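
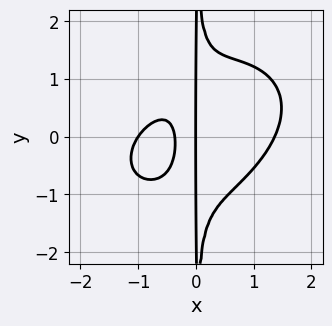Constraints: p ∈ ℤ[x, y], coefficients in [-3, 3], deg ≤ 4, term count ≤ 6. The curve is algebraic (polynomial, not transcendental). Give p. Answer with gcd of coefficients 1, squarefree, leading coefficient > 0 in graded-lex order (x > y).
(a) deg p = 4. No degree-3 curve has this shape.
(b) Against the integer gridlines: the x-axis gridline crossings are at x ∈ {-1, 0}; every point of the y-axis in the box is on the curve.
(c) Matching integer coefficients to the picture gives p.

2*x^4 - 2*x^3*y + 3*x^2*y^2 - 3*x^2 - x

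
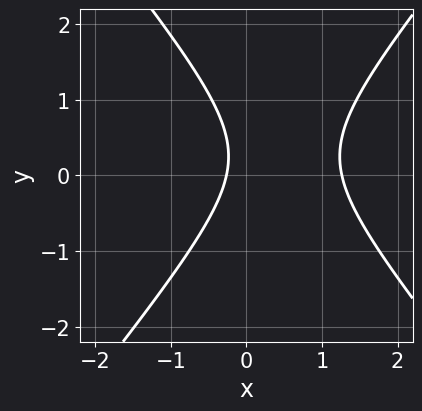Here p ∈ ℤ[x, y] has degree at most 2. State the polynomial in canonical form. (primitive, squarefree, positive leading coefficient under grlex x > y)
3*x^2 - 2*y^2 - 3*x + y - 1

deg p = 2. A generic line meets the curve in up to 2 points.
Reading off the gridlines: the curve avoids every integer y-axis point in the box.
Together with the visible shape, these determine p as stated.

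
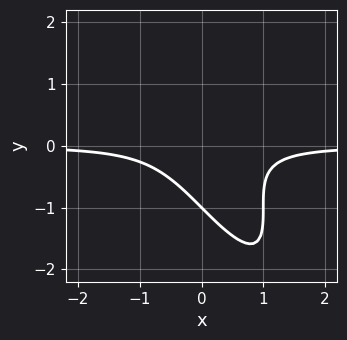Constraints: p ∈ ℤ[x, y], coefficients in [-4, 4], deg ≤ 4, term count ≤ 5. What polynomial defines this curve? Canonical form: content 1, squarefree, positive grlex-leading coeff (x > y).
First, deg p = 3. A generic line meets the curve in up to 3 points.
Next, reading off the gridlines: one y-axis crossing is at y = -1; it misses every integer gridline on the x-axis.
Finally, solving for integer coefficients yields p as stated.

3*x^2*y + 3*x*y^2 + y^3 + 1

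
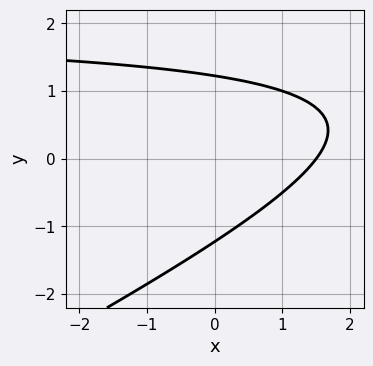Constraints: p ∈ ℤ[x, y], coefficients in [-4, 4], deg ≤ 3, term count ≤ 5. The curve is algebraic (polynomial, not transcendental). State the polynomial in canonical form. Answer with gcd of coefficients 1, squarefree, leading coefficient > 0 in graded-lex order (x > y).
x*y - 2*y^2 - 2*x + 3

First, the degree is 2 — a generic line meets the curve in up to 2 points.
Finally, solving for integer coefficients yields p as stated.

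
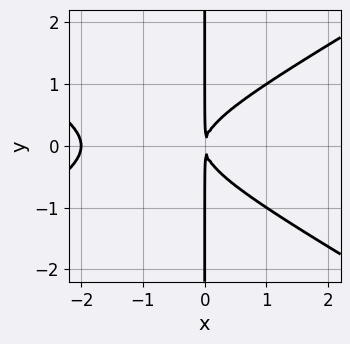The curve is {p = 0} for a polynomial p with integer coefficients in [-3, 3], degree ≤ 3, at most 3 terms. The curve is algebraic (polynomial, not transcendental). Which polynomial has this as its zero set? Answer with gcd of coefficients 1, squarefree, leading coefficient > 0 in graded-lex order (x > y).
x^3 - 3*x*y^2 + 2*x^2

1. The degree is 3 — no degree-2 curve has this shape.
2. Symmetries: it's symmetric under y → −y, forcing even powers of y.
3. Against the integer gridlines: it meets the x-axis at x = -2 (among the integer gridlines); the visible y-axis segment lies entirely on the curve.
4. These observations pin down the coefficients.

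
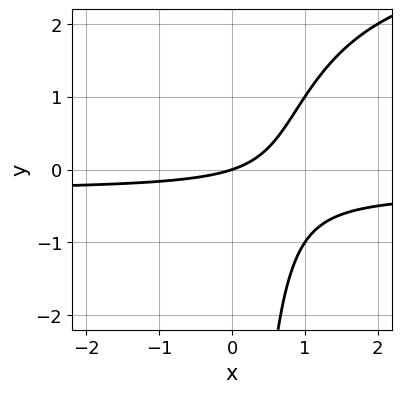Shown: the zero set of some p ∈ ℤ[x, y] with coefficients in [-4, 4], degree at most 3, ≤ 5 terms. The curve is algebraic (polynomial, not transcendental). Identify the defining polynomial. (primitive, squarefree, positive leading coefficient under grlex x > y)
(a) deg p = 3. A generic line meets the curve in up to 3 points.
(b) Checking where it meets the axes: one y-axis crossing is at y = 0; it crosses the x-axis at the gridline x = 0.
(c) Fitting integer coefficients to these (and the overall shape) gives p.

x*y^2 - 3*x*y - x + 3*y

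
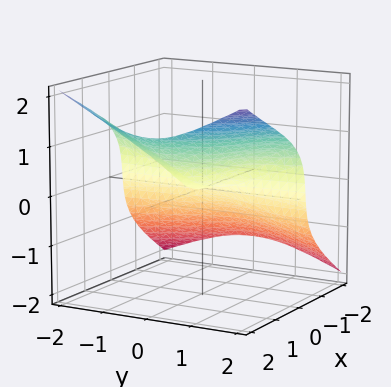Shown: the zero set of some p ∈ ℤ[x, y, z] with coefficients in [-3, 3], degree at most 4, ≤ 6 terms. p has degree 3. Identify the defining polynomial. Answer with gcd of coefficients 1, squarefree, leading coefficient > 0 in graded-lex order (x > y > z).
x^3 + 2*x*y^2 - 3*z^3 + y^2 - z

The degree is 3 — the shape is more complex than any degree-2 surface.
Against the integer gridlines: one x-axis crossing is at x = 0; one z-axis crossing is at z = 0.
Matching integer coefficients to the picture gives p.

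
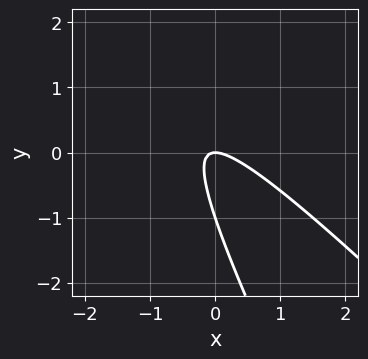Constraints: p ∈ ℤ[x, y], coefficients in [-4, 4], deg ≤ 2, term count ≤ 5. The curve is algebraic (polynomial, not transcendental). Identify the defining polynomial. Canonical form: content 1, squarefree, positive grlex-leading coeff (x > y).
deg p = 2.
Reading off the gridlines: one x-axis crossing is at x = 0; the y-axis gridline crossings are at y ∈ {-1, 0}.
Fitting integer coefficients to these (and the overall shape) gives p.

2*x^2 + 3*x*y + y^2 + y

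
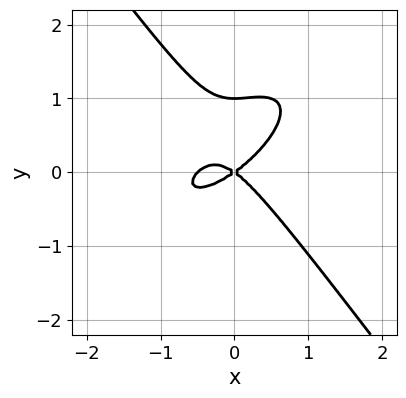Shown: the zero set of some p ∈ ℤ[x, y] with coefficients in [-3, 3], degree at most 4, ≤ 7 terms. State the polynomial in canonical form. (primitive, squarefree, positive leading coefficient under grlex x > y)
First, degree: the shape is more complex than any degree-2 curve, so deg p = 3.
Then, against the integer gridlines: the y-axis gridline crossings are at y ∈ {0, 1}; it crosses the x-axis at the gridline x = 0.
Finally, the integer polynomial consistent with all of this is the stated p.

2*x^3 - 2*x^2*y + 2*y^3 + x^2 - 2*y^2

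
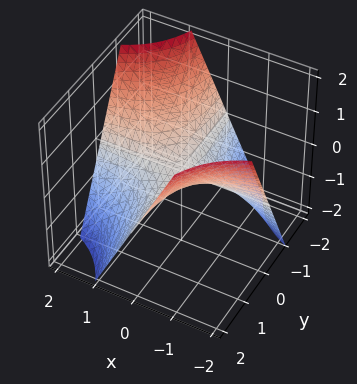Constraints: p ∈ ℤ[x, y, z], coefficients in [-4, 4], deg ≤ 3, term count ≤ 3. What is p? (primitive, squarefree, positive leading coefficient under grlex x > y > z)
x*y + z

First, the degree is 2 — a hyperbolic paraboloid; a quadric.
Then, against the integer gridlines: it meets the z-axis at z = 0 (among the integer gridlines); the visible x-axis segment lies entirely on the surface; every point of the y-axis in the box is on the surface.
Finally, putting this together gives p.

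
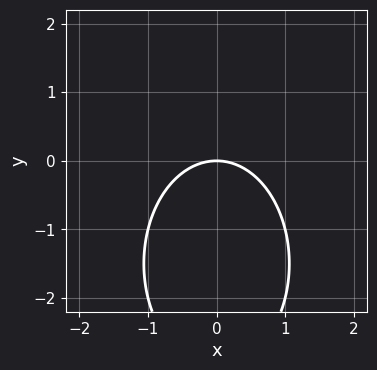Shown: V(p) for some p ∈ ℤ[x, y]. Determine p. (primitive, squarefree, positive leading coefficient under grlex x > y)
1. Degree: the shape is more complex than any degree-1 curve, so deg p = 2.
2. Symmetries: the x ↦ −x reflection is a symmetry, so x appears only in even powers.
3. Checking where it meets the axes: it meets the x-axis at x = 0 (among the integer gridlines); it crosses the y-axis at the gridline y = 0.
4. Putting this together gives p.

2*x^2 + y^2 + 3*y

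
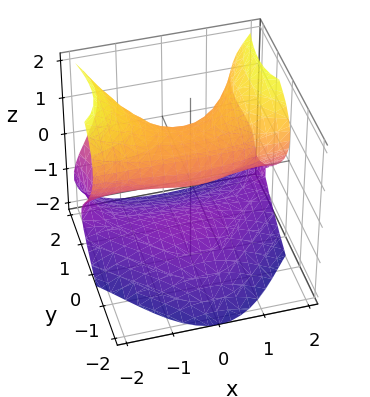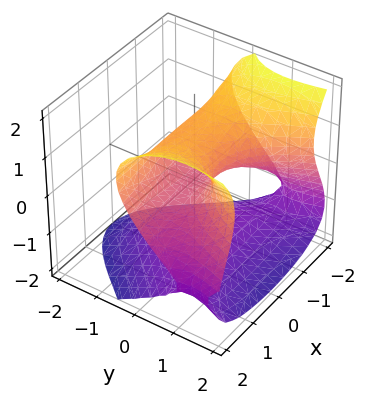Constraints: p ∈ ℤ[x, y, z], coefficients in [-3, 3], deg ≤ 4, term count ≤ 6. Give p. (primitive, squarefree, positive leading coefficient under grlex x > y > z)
(a) The degree is 3 — the shape is more complex than any degree-2 surface.
(b) Observable constraints: the visible x-axis segment lies entirely on the surface; it crosses the y-axis at the gridline y = 0.
(c) The integer polynomial consistent with all of this is the stated p.

2*x^2*y + x^2*z - 2*z^3 - 3*y^2 + 3*z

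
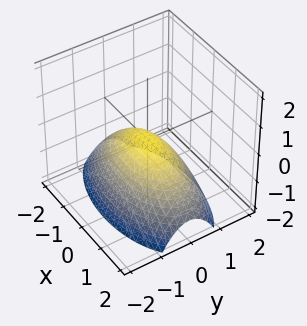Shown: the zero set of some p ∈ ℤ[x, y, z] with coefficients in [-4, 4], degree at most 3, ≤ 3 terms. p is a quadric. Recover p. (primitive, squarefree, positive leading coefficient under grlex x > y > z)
x^2 + 3*y^2 + 3*z

deg p = 2. A single bowl opening along one axis; a quadric.
Symmetries: it's symmetric under x → −x, forcing even powers of x; mirror symmetry y ↦ −y ⇒ only even powers of y.
From the visible intercepts: one y-axis crossing is at y = 0; one x-axis crossing is at x = 0; it meets the z-axis at z = 0 (among the integer gridlines).
Matching integer coefficients to the picture gives p.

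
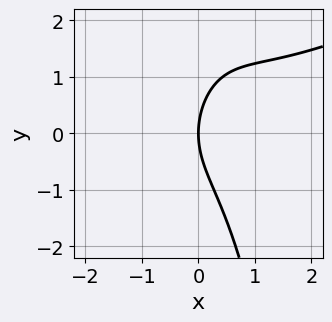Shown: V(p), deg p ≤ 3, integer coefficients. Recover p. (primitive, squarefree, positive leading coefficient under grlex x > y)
(a) Degree: no degree-2 curve has this shape, so deg p = 3.
(b) Observable constraints: one y-axis crossing is at y = 0; one x-axis crossing is at x = 0.
(c) Assembling these constraints gives the stated polynomial.

x^3 - 2*x^2*y - y^2 + 3*x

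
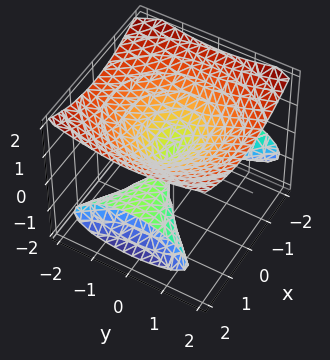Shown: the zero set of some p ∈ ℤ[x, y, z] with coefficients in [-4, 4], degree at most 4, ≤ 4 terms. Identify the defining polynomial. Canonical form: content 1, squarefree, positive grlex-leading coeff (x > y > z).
(a) The picture has 3 separate pieces. They look like related sheets of one shape, so recover p as a whole.
(b) Degree: a generic line meets the surface in up to 3 points, so deg p = 3.
(c) Reading off the gridlines: it crosses the y-axis at the gridline y = 0; the visible x-axis segment lies entirely on the surface.
(d) The integer polynomial consistent with all of this is the stated p.

2*x^2*z - 3*z^3 + 2*y^2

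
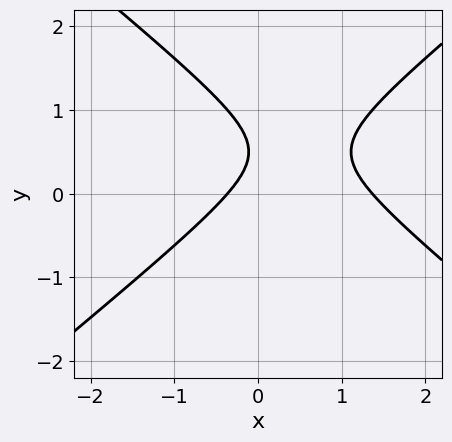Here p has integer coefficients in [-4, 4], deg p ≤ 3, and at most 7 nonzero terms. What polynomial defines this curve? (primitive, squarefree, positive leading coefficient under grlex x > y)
deg p = 2. The shape is more complex than any degree-1 curve.
Checking where it meets the axes: no y-intercept at any integer in the box.
Together with the visible shape, these determine p as stated.

2*x^2 - 3*y^2 - 2*x + 3*y - 1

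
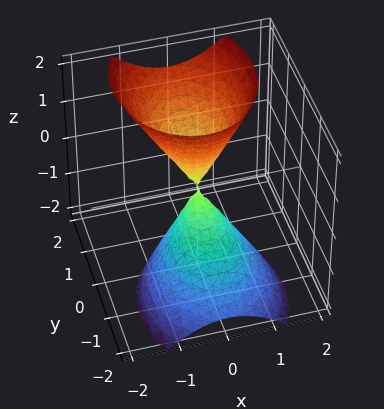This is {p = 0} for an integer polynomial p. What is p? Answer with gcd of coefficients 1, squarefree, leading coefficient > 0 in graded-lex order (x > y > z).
3*x^2 + 2*y^2 - 2*y*z - z^2

The picture has 2 separate pieces.
The degree is 2 — the shape is more complex than any degree-1 surface.
Reading off the gridlines: one x-axis crossing is at x = 0; it crosses the y-axis at the gridline y = 0.
Together with the visible shape, these determine p as stated.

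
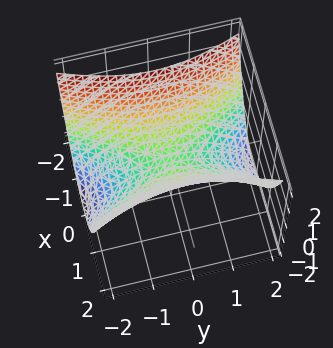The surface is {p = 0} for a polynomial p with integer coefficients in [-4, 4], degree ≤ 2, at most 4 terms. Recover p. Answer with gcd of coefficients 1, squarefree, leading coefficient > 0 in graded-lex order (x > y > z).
1. deg p = 2.
2. Symmetries: the y ↦ −y reflection is a symmetry, so y appears only in even powers; it's symmetric under x → −x, forcing even powers of x.
3. Checking where it meets the axes: it meets the y-axis at y = 0 (among the integer gridlines); it meets the x-axis at x = 0 (among the integer gridlines).
4. Matching integer coefficients to the picture gives p.

3*x^2 - y^2 - 3*z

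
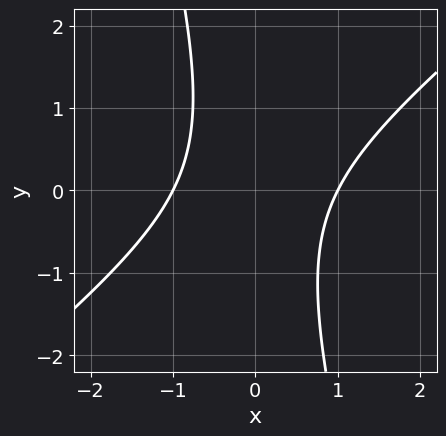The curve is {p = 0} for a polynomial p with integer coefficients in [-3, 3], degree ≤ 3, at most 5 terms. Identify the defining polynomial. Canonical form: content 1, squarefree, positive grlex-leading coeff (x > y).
3*x^2 - 3*x*y - y^2 - 3

1. The degree is 2 — the shape is more complex than any degree-1 curve.
2. Checking where it meets the axes: no y-intercept at any integer in the box; among the integer gridlines, it crosses the x-axis at x ∈ {-1, 1}.
3. Together with the visible shape, these determine p as stated.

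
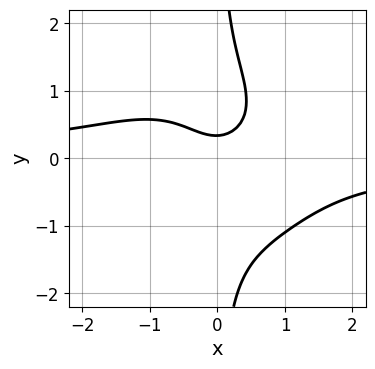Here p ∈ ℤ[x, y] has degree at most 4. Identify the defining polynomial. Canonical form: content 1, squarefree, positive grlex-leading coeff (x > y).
3*x^3*y + 3*x*y^3 + 3*x^2 - 3*y + 1

First, the degree is 4 — the shape is more complex than any degree-3 curve.
Next, against the integer gridlines: no x-intercept at any integer in the box.
Finally, the integer polynomial consistent with all of this is the stated p.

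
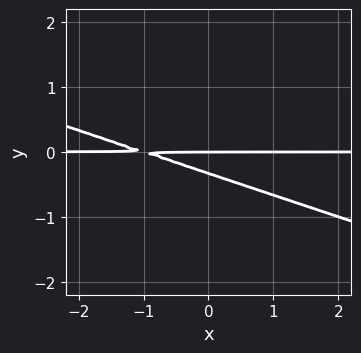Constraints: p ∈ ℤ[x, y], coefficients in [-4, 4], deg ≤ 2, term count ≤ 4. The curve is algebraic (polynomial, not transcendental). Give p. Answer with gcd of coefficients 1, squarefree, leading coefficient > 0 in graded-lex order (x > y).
First, degree: no degree-1 curve has this shape, so deg p = 2.
Next, observable constraints: every point of the x-axis in the box is on the curve; it meets the y-axis at y = 0 (among the integer gridlines).
Finally, fitting integer coefficients to these (and the overall shape) gives p.

x*y + 3*y^2 + y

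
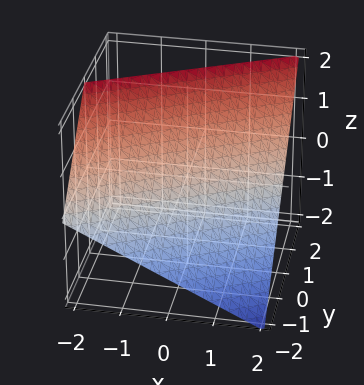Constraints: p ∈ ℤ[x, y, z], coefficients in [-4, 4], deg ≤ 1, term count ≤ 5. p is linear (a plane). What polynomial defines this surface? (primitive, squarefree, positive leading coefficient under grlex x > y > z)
1. The degree is 1 — the surface is flat (a plane).
2. Reading off the gridlines: it crosses the y-axis at the gridline y = -1; it crosses the x-axis at the gridline x = 2.
3. Solving for integer coefficients yields p as stated.

x - 2*y + 2*z - 2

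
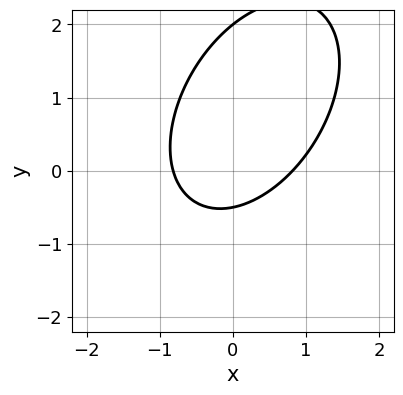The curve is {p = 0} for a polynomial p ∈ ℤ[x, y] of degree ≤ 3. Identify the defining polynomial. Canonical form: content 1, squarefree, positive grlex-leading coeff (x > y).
3*x^2 - 2*x*y + 2*y^2 - 3*y - 2

First, the degree is 2 — a generic line meets the curve in up to 2 points.
Then, observable constraints: one y-axis crossing is at y = 2.
Finally, solving for integer coefficients yields p as stated.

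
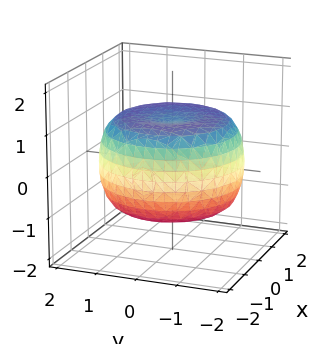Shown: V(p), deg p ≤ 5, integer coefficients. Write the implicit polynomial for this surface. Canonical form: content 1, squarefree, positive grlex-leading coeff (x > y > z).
x^4 + 2*x^2*y^2 + y^4 - 2*x^2 - 2*y^2 + 3*z^2 - 3

The degree is 4 — a generic line meets the surface in up to 4 points.
By symmetry, the surface is invariant under rotation about z: p = q(x² + y², z).
Reading off the gridlines: a circular section at z = -1 has radius between 1 and 2; the z-axis gridline crossings are at z ∈ {-1, 1}.
Solving for integer coefficients yields p as stated.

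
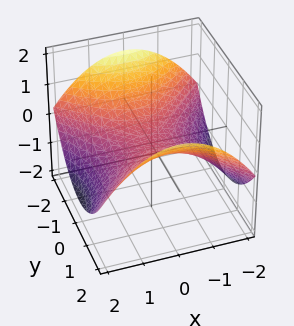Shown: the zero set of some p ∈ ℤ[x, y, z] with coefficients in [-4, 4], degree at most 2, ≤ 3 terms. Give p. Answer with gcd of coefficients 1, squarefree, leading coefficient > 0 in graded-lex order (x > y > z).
x^2 - y^2 + 3*z

1. The degree is 2 — a hyperbolic paraboloid; a quadric.
2. Symmetries: the x ↦ −x reflection is a symmetry, so x appears only in even powers; mirror symmetry y ↦ −y ⇒ only even powers of y.
3. Against the integer gridlines: it meets the y-axis at y = 0 (among the integer gridlines); one z-axis crossing is at z = 0.
4. Putting this together gives p.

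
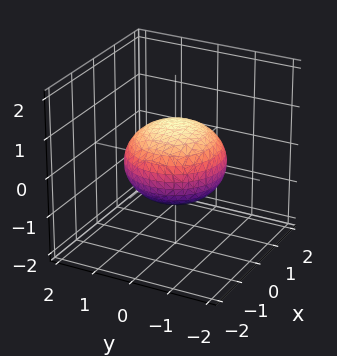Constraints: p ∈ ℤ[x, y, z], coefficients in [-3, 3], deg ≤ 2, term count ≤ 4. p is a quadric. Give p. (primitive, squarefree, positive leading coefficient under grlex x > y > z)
2*x^2 + 2*y^2 + 3*z^2 - 3

First, deg p = 2. Bounded and convex; a quadric.
Next, symmetries: rotational symmetry about the z-axis ⇒ p depends on x, y only through x² + y²; mirror symmetry z ↦ −z ⇒ only even powers of z.
Then, checking where it meets the axes: a circular section at z = 0 has radius between 1 and 2; the z-axis gridline crossings are at z ∈ {-1, 1}.
Finally, fitting integer coefficients to these (and the overall shape) gives p.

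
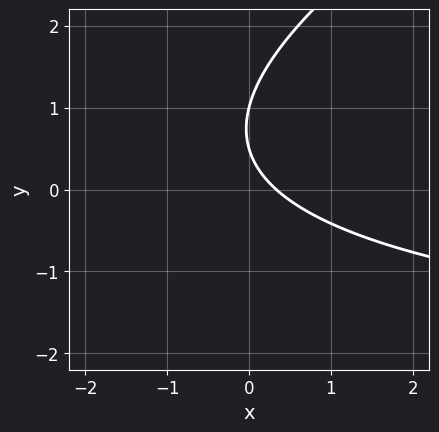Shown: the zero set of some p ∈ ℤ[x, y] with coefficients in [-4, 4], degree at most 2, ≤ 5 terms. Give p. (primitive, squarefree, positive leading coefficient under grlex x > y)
1. deg p = 2. A generic line meets the curve in up to 2 points.
2. Checking where it meets the axes: one y-axis crossing is at y = 1.
3. These observations pin down the coefficients.

x*y - 2*y^2 + 3*x + 3*y - 1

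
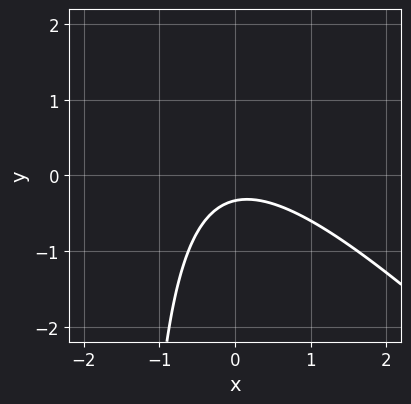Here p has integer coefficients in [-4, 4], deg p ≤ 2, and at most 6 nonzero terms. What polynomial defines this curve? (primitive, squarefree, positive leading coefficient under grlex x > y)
First, degree: no degree-1 curve has this shape, so deg p = 2.
Then, checking where it meets the axes: the curve avoids every integer x-axis point in the box.
Finally, solving for integer coefficients yields p as stated.

2*x^2 + 2*x*y + 3*y + 1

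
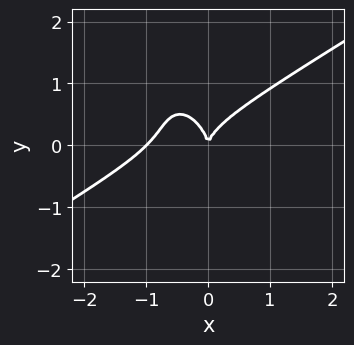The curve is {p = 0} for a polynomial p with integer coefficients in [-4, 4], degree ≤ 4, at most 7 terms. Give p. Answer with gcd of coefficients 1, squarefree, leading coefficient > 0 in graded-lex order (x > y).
First, the degree is 3 — the shape is more complex than any degree-2 curve.
Next, from the visible intercepts: among the integer gridlines, it crosses the x-axis at x ∈ {-1, 0}; it meets the y-axis at y = 0 (among the integer gridlines).
Finally, solving for integer coefficients yields p as stated.

3*x^3 - 3*x^2*y - 2*x*y^2 - 2*y^3 + 3*x^2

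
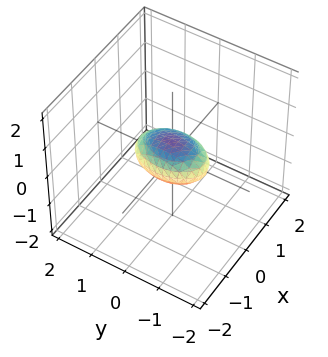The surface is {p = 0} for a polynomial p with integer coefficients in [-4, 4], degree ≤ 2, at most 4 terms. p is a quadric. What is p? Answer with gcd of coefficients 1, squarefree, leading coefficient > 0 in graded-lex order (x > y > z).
1. deg p = 2. A closed, bounded, convex surface; a quadric.
2. Symmetries: it's symmetric under y → −y, forcing even powers of y; the z ↦ −z reflection is a symmetry, so z appears only in even powers; the x ↦ −x reflection is a symmetry, so x appears only in even powers.
3. Checking where it meets the axes: among the integer gridlines, it crosses the y-axis at y ∈ {-1, 1}.
4. Fitting integer coefficients to these (and the overall shape) gives p.

2*x^2 + y^2 + 3*z^2 - 1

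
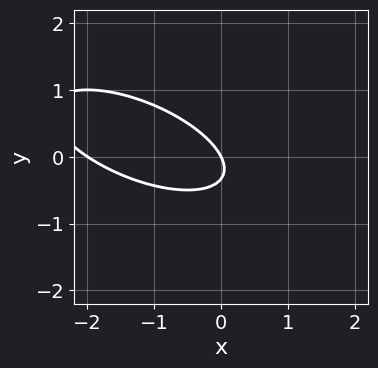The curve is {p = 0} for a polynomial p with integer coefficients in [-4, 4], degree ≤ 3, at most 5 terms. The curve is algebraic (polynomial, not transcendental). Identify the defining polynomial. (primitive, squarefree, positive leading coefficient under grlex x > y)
x^2 + 2*x*y + 3*y^2 + 2*x + y

First, the degree is 2 — no degree-1 curve has this shape.
Next, from the visible intercepts: the x-axis gridline crossings are at x ∈ {-2, 0}; it crosses the y-axis at the gridline y = 0.
Finally, fitting integer coefficients to these (and the overall shape) gives p.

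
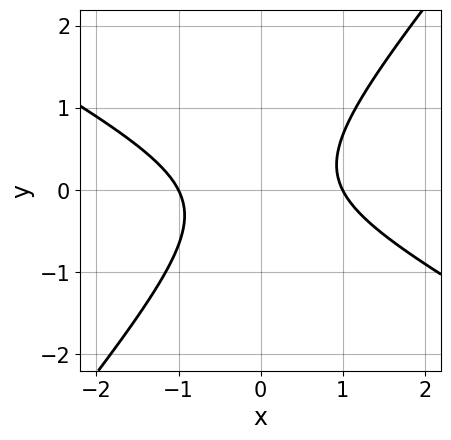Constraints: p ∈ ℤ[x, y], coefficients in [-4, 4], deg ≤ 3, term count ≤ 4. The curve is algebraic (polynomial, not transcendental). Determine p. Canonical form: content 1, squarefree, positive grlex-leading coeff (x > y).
1. The degree is 2 — no degree-1 curve has this shape.
2. Checking where it meets the axes: the x-axis gridline crossings are at x ∈ {-1, 1}; no y-intercept at any integer in the box.
3. These observations pin down the coefficients.

2*x^2 + 2*x*y - 3*y^2 - 2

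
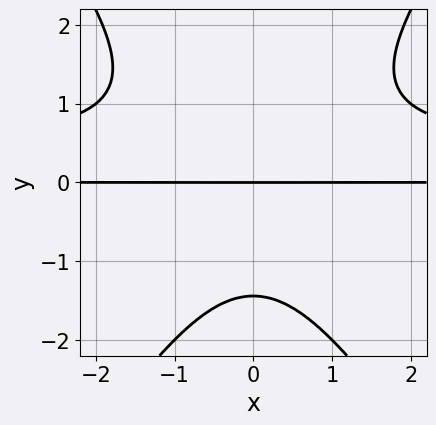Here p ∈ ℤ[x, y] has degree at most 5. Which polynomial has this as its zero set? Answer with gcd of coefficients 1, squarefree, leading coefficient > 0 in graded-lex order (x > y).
2*x^2*y^2 - y^4 - x^2*y - 3*y

deg p = 4. No degree-3 curve has this shape.
Symmetries: the x ↦ −x reflection is a symmetry, so x appears only in even powers.
Checking where it meets the axes: it meets the y-axis at y = 0 (among the integer gridlines); every point of the x-axis in the box is on the curve.
Putting this together gives p.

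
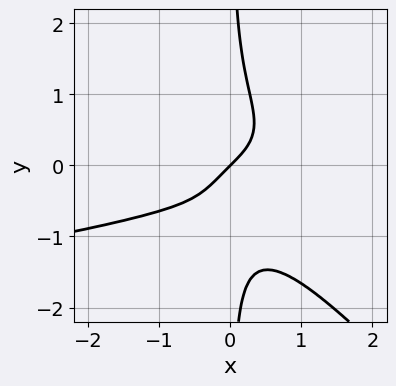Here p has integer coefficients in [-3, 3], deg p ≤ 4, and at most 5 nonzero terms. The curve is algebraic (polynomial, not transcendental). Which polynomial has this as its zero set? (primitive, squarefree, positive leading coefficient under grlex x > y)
2*x^2*y^2 + 2*x*y^3 + x^3 + x - y

The degree is 4 — the shape is more complex than any degree-3 curve.
Observable constraints: one x-axis crossing is at x = 0; it meets the y-axis at y = 0 (among the integer gridlines).
Together with the visible shape, these determine p as stated.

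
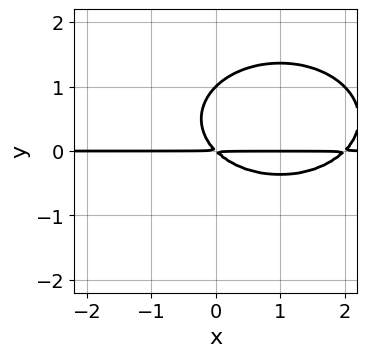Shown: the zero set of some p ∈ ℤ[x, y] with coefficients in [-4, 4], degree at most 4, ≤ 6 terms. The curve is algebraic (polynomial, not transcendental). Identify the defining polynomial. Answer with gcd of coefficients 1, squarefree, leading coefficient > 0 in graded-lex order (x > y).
First, deg p = 3.
Then, reading off the gridlines: every point of the x-axis in the box is on the curve; it crosses the y-axis at the gridline y = 1.
Finally, together with the visible shape, these determine p as stated.

x^2*y + 2*y^3 - 2*x*y - 2*y^2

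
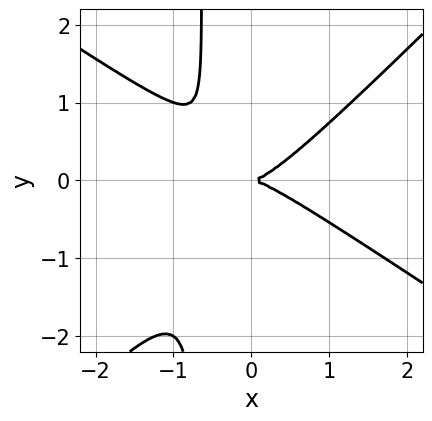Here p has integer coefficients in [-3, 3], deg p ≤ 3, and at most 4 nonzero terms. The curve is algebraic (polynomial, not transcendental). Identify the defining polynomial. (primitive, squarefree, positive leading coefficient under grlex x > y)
2*x^3 + x^2*y - 3*x*y^2 - 2*y^2

deg p = 3.
From the axis intercepts and sections: one y-axis crossing is at y = 0; it meets the x-axis at x = 0 (among the integer gridlines).
Together with the visible shape, these determine p as stated.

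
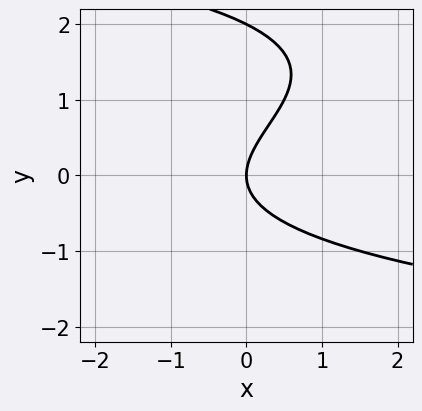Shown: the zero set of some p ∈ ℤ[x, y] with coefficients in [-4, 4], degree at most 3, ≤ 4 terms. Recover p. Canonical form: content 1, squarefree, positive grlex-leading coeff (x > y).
y^3 - 2*y^2 + 2*x

(a) The degree is 3 — the shape is more complex than any degree-2 curve.
(b) Against the integer gridlines: the y-axis gridline crossings are at y ∈ {0, 2}; it meets the x-axis at x = 0 (among the integer gridlines).
(c) Assembling these constraints gives the stated polynomial.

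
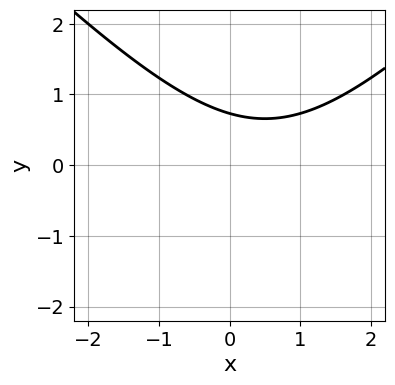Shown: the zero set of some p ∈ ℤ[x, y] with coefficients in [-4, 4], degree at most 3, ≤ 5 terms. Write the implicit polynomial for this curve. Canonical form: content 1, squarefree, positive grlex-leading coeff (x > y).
x^2 - y^2 - x - 2*y + 2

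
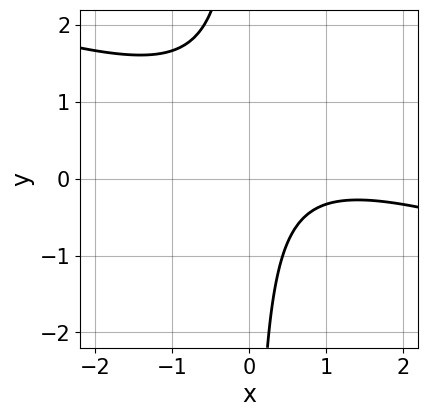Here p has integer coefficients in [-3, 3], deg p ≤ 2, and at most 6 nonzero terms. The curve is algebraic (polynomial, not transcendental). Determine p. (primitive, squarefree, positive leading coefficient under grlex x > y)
First, the degree is 2 — the shape is more complex than any degree-1 curve.
Next, observable constraints: it misses every integer gridline on the x-axis; the curve avoids every integer y-axis point in the box.
Finally, these observations pin down the coefficients.

x^2 + 3*x*y - 2*x + 2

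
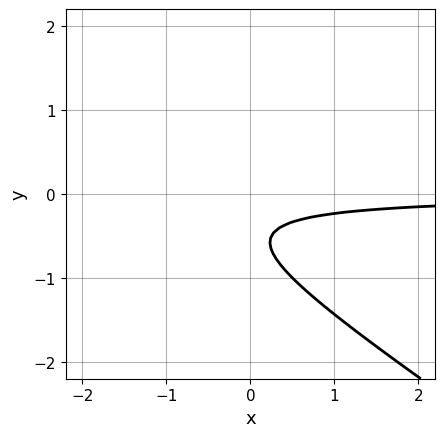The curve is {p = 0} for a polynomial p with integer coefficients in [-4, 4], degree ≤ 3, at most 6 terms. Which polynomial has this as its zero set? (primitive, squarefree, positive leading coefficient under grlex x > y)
2*x*y + 3*y^2 + 3*y + 1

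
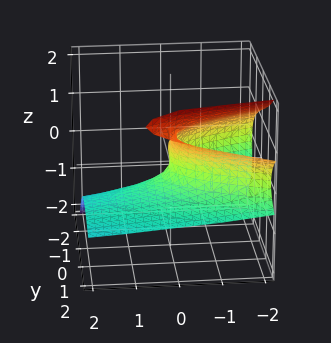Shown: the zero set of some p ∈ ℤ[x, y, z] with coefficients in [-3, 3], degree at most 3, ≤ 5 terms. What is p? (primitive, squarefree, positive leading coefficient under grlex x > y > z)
1. The degree is 3 — no degree-2 surface has this shape.
2. Reading off the gridlines: it crosses the z-axis at the gridline z = 0; it crosses the y-axis at the gridline y = 0; it meets the x-axis at x = 0 (among the integer gridlines).
3. The integer polynomial consistent with all of this is the stated p.

2*y*z^2 - 2*z^3 - y^2 + z^2 - x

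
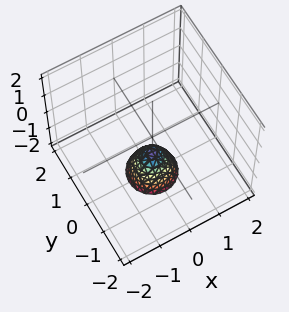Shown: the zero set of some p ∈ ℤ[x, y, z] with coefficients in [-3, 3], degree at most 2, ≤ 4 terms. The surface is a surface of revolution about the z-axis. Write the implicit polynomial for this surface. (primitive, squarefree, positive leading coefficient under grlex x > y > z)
(a) The degree is 2 — no degree-1 surface has this shape.
(b) Symmetries: the z-axis is an axis of rotation, so x and y enter only as x² + y².
(c) Observable constraints: one z-axis crossing is at z = -1; the surface avoids every integer y-axis point in the box; no x-intercept at any integer in the box.
(d) These observations pin down the coefficients.

2*x^2 + 2*y^2 + z + 1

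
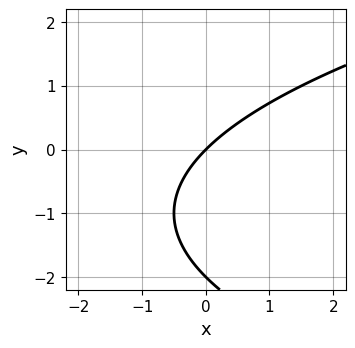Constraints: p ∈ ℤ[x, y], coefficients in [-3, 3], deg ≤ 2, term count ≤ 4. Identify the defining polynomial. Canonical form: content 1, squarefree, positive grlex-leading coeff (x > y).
The degree is 2 — the shape is more complex than any degree-1 curve.
Checking where it meets the axes: one x-axis crossing is at x = 0; the y-axis gridline crossings are at y ∈ {-2, 0}.
These observations pin down the coefficients.

y^2 - 2*x + 2*y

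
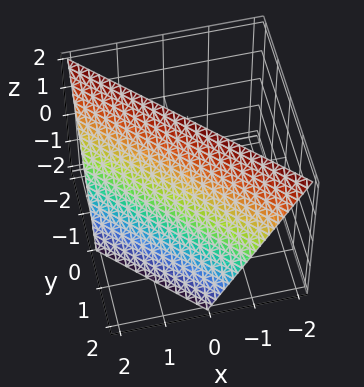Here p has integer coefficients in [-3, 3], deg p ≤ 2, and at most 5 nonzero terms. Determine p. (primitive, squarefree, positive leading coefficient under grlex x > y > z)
2*x + 2*y + z - 2

deg p = 1.
Reading off the gridlines: one y-axis crossing is at y = 1; one z-axis crossing is at z = 2; one x-axis crossing is at x = 1.
Putting this together gives p.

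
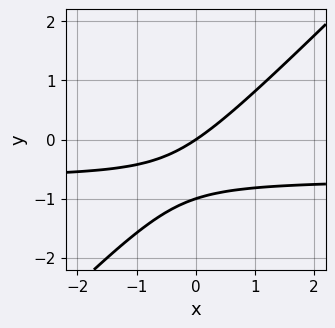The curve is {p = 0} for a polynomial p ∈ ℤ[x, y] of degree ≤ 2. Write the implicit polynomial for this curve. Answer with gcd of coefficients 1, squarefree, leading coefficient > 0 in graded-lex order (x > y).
(a) Degree: no degree-1 curve has this shape, so deg p = 2.
(b) Observable constraints: it meets the x-axis at x = 0 (among the integer gridlines); the y-axis gridline crossings are at y ∈ {-1, 0}.
(c) Together with the visible shape, these determine p as stated.

3*x*y - 3*y^2 + 2*x - 3*y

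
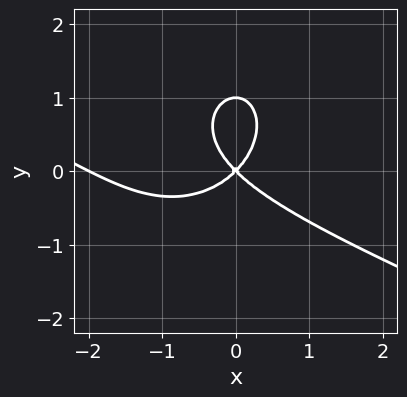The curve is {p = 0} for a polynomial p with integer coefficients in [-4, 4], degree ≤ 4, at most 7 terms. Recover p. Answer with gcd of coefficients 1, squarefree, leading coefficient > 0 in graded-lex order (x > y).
x^3 + 2*x^2*y + 2*y^3 + 2*x^2 - 2*y^2

(a) Degree: the shape is more complex than any degree-2 curve, so deg p = 3.
(b) Checking where it meets the axes: the x-axis gridline crossings are at x ∈ {-2, 0}; among the integer gridlines, it crosses the y-axis at y ∈ {0, 1}.
(c) The integer polynomial consistent with all of this is the stated p.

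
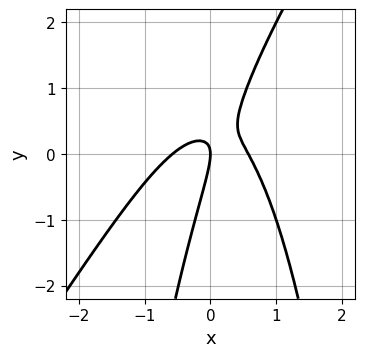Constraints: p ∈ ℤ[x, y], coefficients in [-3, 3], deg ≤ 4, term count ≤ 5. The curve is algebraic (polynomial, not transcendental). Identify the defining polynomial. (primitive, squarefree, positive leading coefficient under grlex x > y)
First, deg p = 3. No degree-2 curve has this shape.
Next, checking where it meets the axes: it crosses the x-axis at the gridline x = 0; one y-axis crossing is at y = 0.
Finally, putting this together gives p.

3*x^3 - 2*x^2*y + 3*x*y - y^2 - x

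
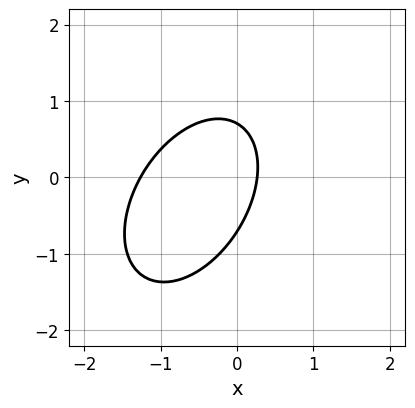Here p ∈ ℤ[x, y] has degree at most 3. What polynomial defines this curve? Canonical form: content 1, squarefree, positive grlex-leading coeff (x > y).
3*x^2 - 2*x*y + 2*y^2 + 3*x - 1

(a) deg p = 2. No degree-1 curve has this shape.
(b) Matching integer coefficients to the picture gives p.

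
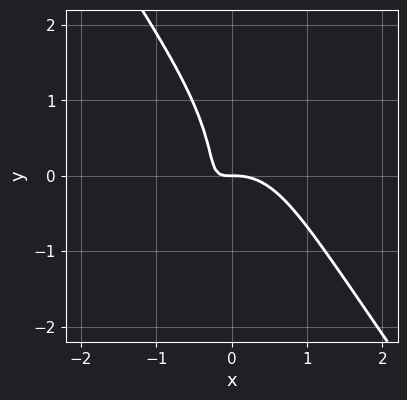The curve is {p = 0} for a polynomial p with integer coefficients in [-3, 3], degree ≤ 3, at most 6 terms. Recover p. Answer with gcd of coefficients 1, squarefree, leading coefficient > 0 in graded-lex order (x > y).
3*x^3 + y^3 + 3*x*y + y

First, the degree is 3 — no degree-2 curve has this shape.
Next, against the integer gridlines: one y-axis crossing is at y = 0; it crosses the x-axis at the gridline x = 0.
Finally, solving for integer coefficients yields p as stated.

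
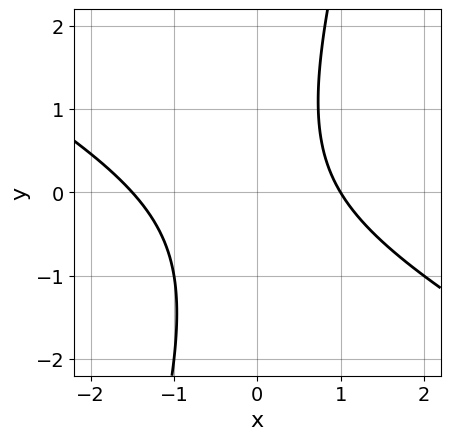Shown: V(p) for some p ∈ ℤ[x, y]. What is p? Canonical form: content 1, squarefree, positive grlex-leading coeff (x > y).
First, deg p = 2.
Next, observable constraints: it crosses the x-axis at the gridline x = 1; the curve avoids every integer y-axis point in the box.
Finally, the integer polynomial consistent with all of this is the stated p.

2*x^2 + 3*x*y - y^2 + x - 3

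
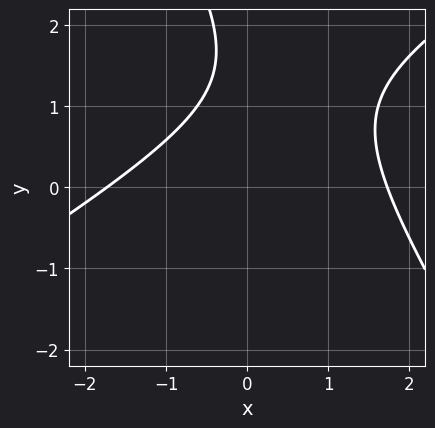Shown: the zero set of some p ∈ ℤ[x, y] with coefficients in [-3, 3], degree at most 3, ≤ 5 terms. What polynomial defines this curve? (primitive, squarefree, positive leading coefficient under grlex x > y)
x^2 - x*y - y^2 + 3*y - 3

Degree: a generic line meets the curve in up to 2 points, so deg p = 2.
Checking where it meets the axes: it misses every integer gridline on the y-axis.
Together with the visible shape, these determine p as stated.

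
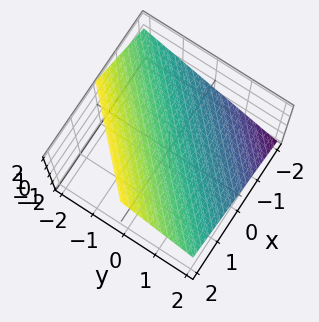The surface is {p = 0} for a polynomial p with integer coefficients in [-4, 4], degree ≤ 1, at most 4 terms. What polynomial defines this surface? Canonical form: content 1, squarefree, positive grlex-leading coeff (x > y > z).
First, the degree is 1 — the surface is flat (a plane).
Then, observable constraints: one y-axis crossing is at y = 1; it meets the x-axis at x = -1 (among the integer gridlines).
Finally, together with the visible shape, these determine p as stated.

2*x - 2*y - 3*z + 2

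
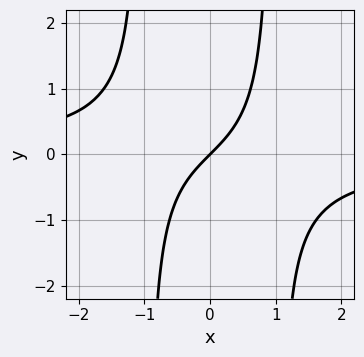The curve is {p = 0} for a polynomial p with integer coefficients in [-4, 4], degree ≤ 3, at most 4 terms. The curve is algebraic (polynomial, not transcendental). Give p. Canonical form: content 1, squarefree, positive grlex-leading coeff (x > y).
x^2*y + x - y

(a) The degree is 3 — the shape is more complex than any degree-2 curve.
(b) From the axis intercepts and sections: it meets the x-axis at x = 0 (among the integer gridlines); it meets the y-axis at y = 0 (among the integer gridlines).
(c) Together with the visible shape, these determine p as stated.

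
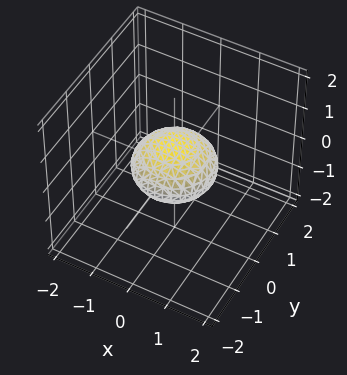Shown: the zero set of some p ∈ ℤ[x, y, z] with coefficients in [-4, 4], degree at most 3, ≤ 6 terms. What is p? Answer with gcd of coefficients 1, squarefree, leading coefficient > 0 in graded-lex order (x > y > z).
x^2 + y^2 + 2*z^2 - 1

First, the degree is 2 — a generic line meets the surface in up to 2 points.
Next, symmetries: rotational symmetry about the z-axis ⇒ p depends on x, y only through x² + y².
Then, from the visible intercepts: among the integer gridlines, it crosses the y-axis at y ∈ {-1, 1}; a circular section at z = 0 has radius exactly 1.
Finally, the integer polynomial consistent with all of this is the stated p.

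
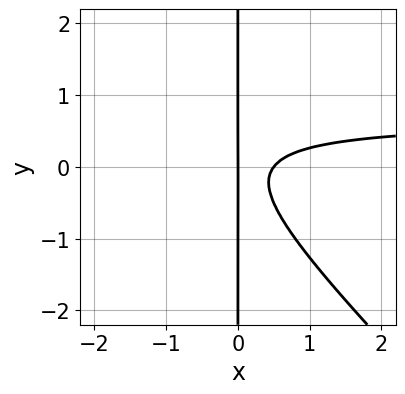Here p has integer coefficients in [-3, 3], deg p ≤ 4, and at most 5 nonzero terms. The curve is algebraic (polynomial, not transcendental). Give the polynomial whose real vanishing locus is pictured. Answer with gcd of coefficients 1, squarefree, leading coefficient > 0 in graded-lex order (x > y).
3*x^2*y + 3*x*y^2 - 2*x^2 + x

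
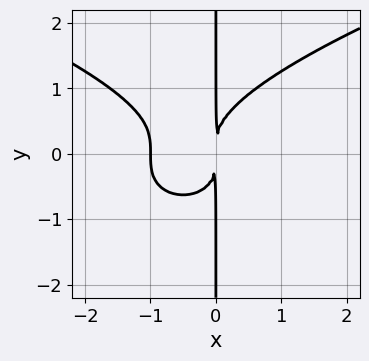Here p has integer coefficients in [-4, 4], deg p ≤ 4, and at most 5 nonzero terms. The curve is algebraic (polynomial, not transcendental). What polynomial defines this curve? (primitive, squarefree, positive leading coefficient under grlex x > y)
The degree is 4 — the shape is more complex than any degree-3 curve.
Reading off the gridlines: every point of the y-axis in the box is on the curve; one x-axis crossing is at x = -1.
Matching integer coefficients to the picture gives p.

x*y^3 - x^3 - x^2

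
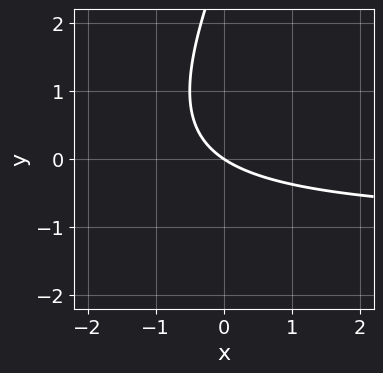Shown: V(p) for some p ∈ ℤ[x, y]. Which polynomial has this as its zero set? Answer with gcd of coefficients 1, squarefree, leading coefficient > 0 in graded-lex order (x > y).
2*x*y - y^2 + 2*x + 3*y

First, deg p = 2. No degree-1 curve has this shape.
Then, from the visible intercepts: it meets the y-axis at y = 0 (among the integer gridlines); one x-axis crossing is at x = 0.
Finally, assembling these constraints gives the stated polynomial.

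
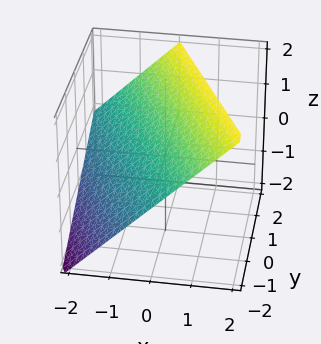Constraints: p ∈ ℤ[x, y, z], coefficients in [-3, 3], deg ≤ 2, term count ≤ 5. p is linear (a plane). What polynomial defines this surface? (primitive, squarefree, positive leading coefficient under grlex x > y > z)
(a) Degree: the surface is flat (a plane), so deg p = 1.
(b) Against the integer gridlines: it crosses the y-axis at the gridline y = -2; it crosses the z-axis at the gridline z = 1; it meets the x-axis at x = -1 (among the integer gridlines).
(c) Putting this together gives p.

2*x + y - 2*z + 2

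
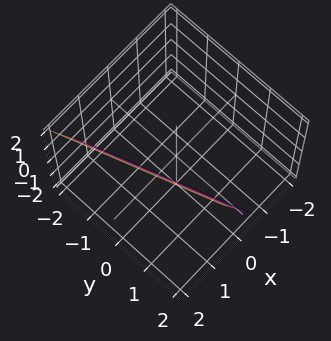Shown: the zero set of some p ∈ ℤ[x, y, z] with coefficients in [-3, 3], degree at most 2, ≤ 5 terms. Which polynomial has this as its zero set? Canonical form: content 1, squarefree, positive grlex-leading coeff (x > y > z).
3*x + y - z - 2

1. Degree: every cross-section is a straight line — this is a plane, so deg p = 1.
2. Against the integer gridlines: it crosses the z-axis at the gridline z = -2; one y-axis crossing is at y = 2.
3. Solving for integer coefficients yields p as stated.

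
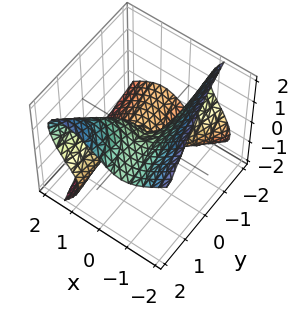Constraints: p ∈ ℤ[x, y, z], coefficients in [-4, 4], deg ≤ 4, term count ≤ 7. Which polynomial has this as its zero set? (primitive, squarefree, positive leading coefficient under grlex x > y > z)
(a) Degree: a generic line meets the surface in up to 3 points, so deg p = 3.
(b) Observable constraints: it crosses the y-axis at the gridline y = 0; it crosses the z-axis at the gridline z = 0; it crosses the x-axis at the gridline x = 0.
(c) Solving for integer coefficients yields p as stated.

3*x^3 - 3*x*y*z + 2*z^3 - x^2 - 2*y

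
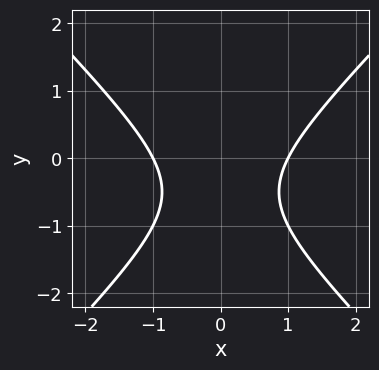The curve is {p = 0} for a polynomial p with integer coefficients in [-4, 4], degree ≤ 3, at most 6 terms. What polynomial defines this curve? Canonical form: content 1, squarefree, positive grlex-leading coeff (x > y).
1. deg p = 2. A generic line meets the curve in up to 2 points.
2. Symmetries: mirror symmetry x ↦ −x ⇒ only even powers of x.
3. Reading off the gridlines: the curve avoids every integer y-axis point in the box; the x-axis gridline crossings are at x ∈ {-1, 1}.
4. The integer polynomial consistent with all of this is the stated p.

x^2 - y^2 - y - 1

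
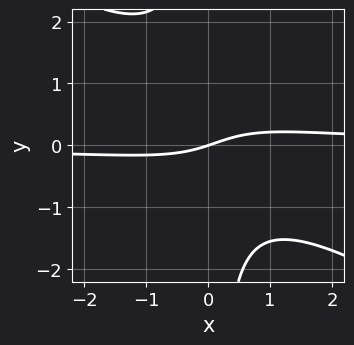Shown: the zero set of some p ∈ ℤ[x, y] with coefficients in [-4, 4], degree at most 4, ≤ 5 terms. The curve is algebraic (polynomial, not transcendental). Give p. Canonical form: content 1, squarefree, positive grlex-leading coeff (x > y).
2*x^2*y + 3*x*y^2 - x*y - x + 3*y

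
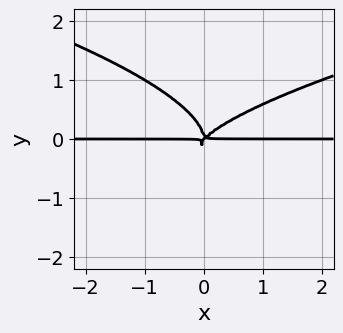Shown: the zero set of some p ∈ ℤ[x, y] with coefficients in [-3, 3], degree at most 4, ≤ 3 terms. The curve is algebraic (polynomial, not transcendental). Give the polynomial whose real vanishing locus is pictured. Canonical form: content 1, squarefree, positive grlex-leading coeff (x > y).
2*y^4 - x^2*y + x*y^2

(a) The degree is 4 — no degree-3 curve has this shape.
(b) Reading off the gridlines: the visible x-axis segment lies entirely on the curve.
(c) These observations pin down the coefficients.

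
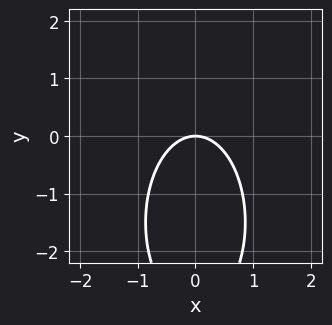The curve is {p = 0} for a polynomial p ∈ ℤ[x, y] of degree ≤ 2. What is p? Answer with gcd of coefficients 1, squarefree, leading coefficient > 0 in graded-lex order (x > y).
3*x^2 + y^2 + 3*y

First, the degree is 2 — the shape is more complex than any degree-1 curve.
Then, symmetries: it's symmetric under x → −x, forcing even powers of x.
Then, from the axis intercepts and sections: it crosses the x-axis at the gridline x = 0; one y-axis crossing is at y = 0.
Finally, fitting integer coefficients to these (and the overall shape) gives p.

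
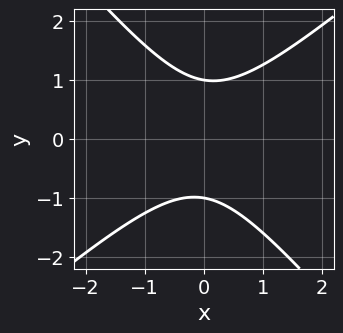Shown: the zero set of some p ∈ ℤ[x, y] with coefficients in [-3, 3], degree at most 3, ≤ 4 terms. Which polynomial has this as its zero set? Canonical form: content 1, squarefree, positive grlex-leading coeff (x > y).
3*x^2 - x*y - 3*y^2 + 3

deg p = 2. The shape is more complex than any degree-1 curve.
From the axis intercepts and sections: the curve avoids every integer x-axis point in the box; among the integer gridlines, it crosses the y-axis at y ∈ {-1, 1}.
Fitting integer coefficients to these (and the overall shape) gives p.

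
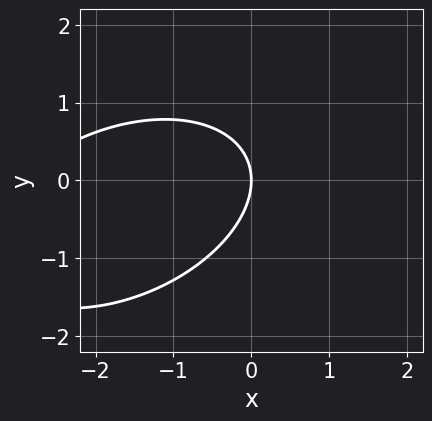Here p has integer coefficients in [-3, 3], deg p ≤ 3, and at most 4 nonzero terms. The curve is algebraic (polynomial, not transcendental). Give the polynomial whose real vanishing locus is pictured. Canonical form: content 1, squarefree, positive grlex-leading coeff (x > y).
(a) Degree: a generic line meets the curve in up to 2 points, so deg p = 2.
(b) From the axis intercepts and sections: one x-axis crossing is at x = 0; it crosses the y-axis at the gridline y = 0.
(c) Assembling these constraints gives the stated polynomial.

x^2 - x*y + 2*y^2 + 3*x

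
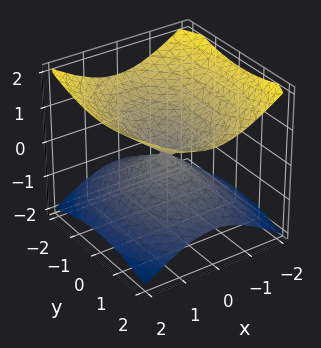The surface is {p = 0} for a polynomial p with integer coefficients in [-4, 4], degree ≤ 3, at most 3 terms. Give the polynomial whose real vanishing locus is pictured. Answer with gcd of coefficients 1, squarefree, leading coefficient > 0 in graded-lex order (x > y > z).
2*x^2 + y^2 - 3*z^2

(a) deg p = 2. Two nappes meeting at a single point; a quadric.
(b) Symmetries: mirror symmetry x ↦ −x ⇒ only even powers of x; it's symmetric under z → −z, forcing even powers of z; mirror symmetry y ↦ −y ⇒ only even powers of y.
(c) From the axis intercepts and sections: it crosses the z-axis at the gridline z = 0; it crosses the y-axis at the gridline y = 0.
(d) Assembling these constraints gives the stated polynomial.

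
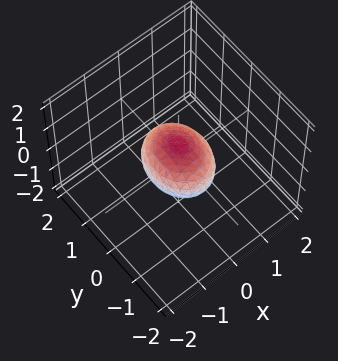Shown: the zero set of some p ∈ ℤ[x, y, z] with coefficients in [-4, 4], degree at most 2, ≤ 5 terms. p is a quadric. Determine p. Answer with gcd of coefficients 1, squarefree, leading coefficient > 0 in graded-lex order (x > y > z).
3*x^2 + 2*y^2 + 3*z^2 - 2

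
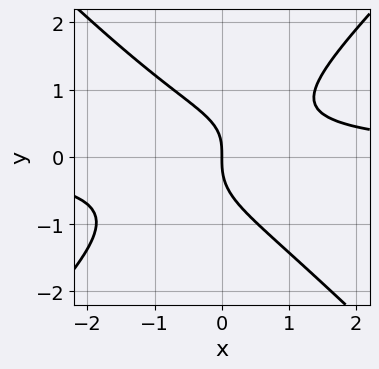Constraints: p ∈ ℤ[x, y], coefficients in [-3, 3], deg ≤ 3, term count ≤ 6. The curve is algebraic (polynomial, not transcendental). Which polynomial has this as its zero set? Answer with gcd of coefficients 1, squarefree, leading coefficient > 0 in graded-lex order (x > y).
3*x^2*y - 3*y^3 + x*y - 3*x

1. The degree is 3 — the shape is more complex than any degree-2 curve.
2. Against the integer gridlines: one y-axis crossing is at y = 0; it meets the x-axis at x = 0 (among the integer gridlines).
3. Assembling these constraints gives the stated polynomial.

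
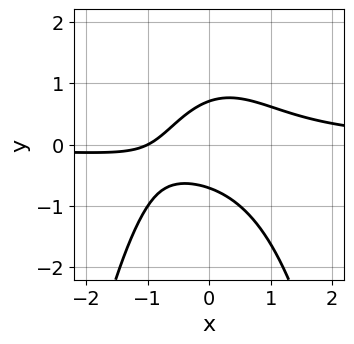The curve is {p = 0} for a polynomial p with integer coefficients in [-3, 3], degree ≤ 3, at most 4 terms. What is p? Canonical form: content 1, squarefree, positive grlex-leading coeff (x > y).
1. deg p = 3. A generic line meets the curve in up to 3 points.
2. Checking where it meets the axes: it meets the x-axis at x = -1 (among the integer gridlines).
3. Assembling these constraints gives the stated polynomial.

2*x^2*y + 2*y^2 - x - 1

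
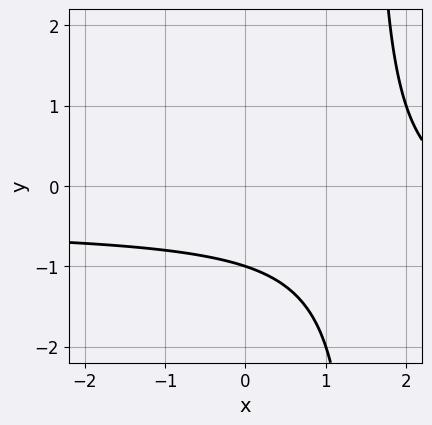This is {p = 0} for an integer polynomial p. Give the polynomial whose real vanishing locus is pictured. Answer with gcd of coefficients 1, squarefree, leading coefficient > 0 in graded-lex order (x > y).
2*x*y + x - 3*y - 3

Degree: no degree-1 curve has this shape, so deg p = 2.
From the visible intercepts: the curve avoids every integer x-axis point in the box; one y-axis crossing is at y = -1.
Putting this together gives p.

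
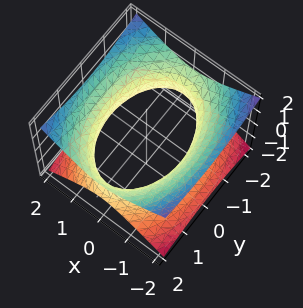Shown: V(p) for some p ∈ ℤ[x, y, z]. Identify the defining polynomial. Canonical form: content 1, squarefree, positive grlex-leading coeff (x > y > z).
First, the degree is 2 — an hourglass — one-sheet hyperboloid; a quadric.
Then, symmetries: it's symmetric under z → −z, forcing even powers of z; it's symmetric under y → −y, forcing even powers of y; the x ↦ −x reflection is a symmetry, so x appears only in even powers.
Then, from the visible intercepts: the surface avoids every integer z-axis point in the box.
Finally, solving for integer coefficients yields p as stated.

2*x^2 + y^2 - 3*z^2 - 3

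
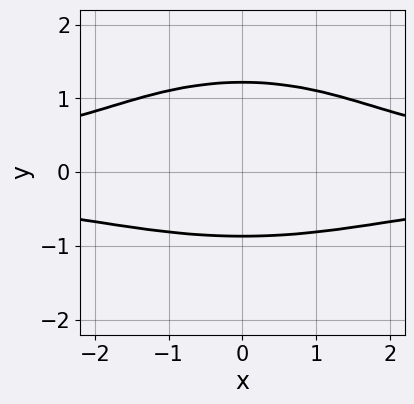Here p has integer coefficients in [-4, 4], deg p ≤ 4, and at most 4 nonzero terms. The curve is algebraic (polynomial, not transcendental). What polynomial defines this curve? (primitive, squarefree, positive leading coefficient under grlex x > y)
x^2*y^2 + 3*y^4 - 2*y^3 - 3

(a) deg p = 4. A generic line meets the curve in up to 4 points.
(b) Symmetries: the x ↦ −x reflection is a symmetry, so x appears only in even powers.
(c) From the axis intercepts and sections: no x-intercept at any integer in the box.
(d) These observations pin down the coefficients.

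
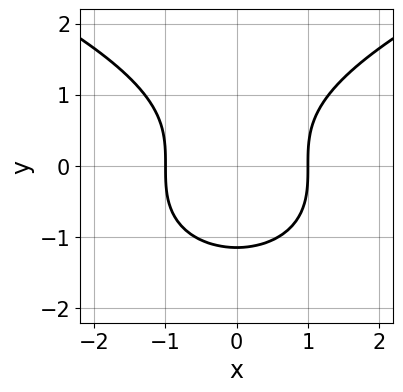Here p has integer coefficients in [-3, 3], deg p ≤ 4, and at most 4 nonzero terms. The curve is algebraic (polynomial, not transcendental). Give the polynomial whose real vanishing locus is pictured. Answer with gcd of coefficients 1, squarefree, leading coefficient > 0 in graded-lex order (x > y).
2*y^3 - 3*x^2 + 3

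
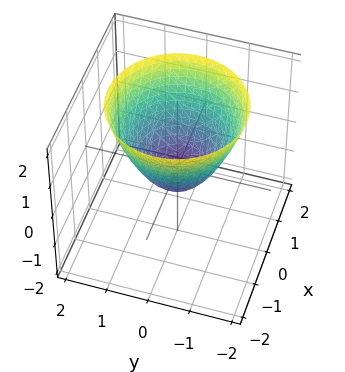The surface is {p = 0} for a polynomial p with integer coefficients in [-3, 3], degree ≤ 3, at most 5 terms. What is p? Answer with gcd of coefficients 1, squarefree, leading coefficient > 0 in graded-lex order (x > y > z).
2*x^2 + 2*y^2 - 2*z - 1

1. The degree is 2 — no degree-1 surface has this shape.
2. Symmetries: the surface is invariant under rotation about z: p = q(x² + y², z).
3. Observable constraints: a circular section at z = 1 has radius between 1 and 2.
4. These observations pin down the coefficients.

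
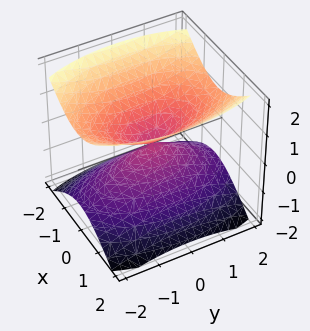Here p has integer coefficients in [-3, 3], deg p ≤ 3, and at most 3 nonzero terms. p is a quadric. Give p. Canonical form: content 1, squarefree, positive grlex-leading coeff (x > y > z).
I count 2 distinct pieces.
Degree: a double cone through the origin; a quadric, so deg p = 2.
Symmetries: mirror symmetry z ↦ −z ⇒ only even powers of z; mirror symmetry x ↦ −x ⇒ only even powers of x; mirror symmetry y ↦ −y ⇒ only even powers of y.
From the visible intercepts: it meets the y-axis at y = 0 (among the integer gridlines); it meets the x-axis at x = 0 (among the integer gridlines).
Assembling these constraints gives the stated polynomial.

3*x^2 + y^2 - 3*z^2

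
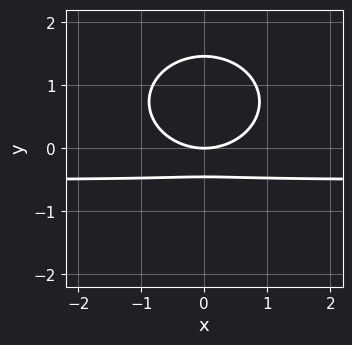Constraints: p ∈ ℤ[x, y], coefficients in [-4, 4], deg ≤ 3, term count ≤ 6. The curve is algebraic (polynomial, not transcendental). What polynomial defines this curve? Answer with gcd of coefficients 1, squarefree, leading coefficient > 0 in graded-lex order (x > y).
2*x^2*y + 3*y^3 + x^2 - 3*y^2 - 2*y

First, the degree is 3 — the shape is more complex than any degree-2 curve.
Then, symmetries: the x ↦ −x reflection is a symmetry, so x appears only in even powers.
Next, observable constraints: it meets the y-axis at y = 0 (among the integer gridlines); it crosses the x-axis at the gridline x = 0.
Finally, assembling these constraints gives the stated polynomial.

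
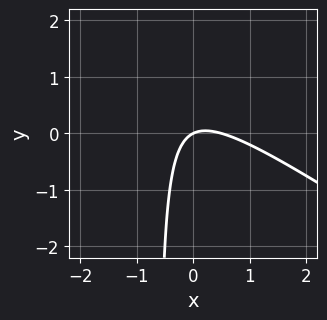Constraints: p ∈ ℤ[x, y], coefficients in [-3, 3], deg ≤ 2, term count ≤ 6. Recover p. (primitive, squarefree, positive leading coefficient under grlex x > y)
2*x^2 + 3*x*y - x + 2*y

The degree is 2 — no degree-1 curve has this shape.
From the axis intercepts and sections: it crosses the y-axis at the gridline y = 0; it meets the x-axis at x = 0 (among the integer gridlines).
Fitting integer coefficients to these (and the overall shape) gives p.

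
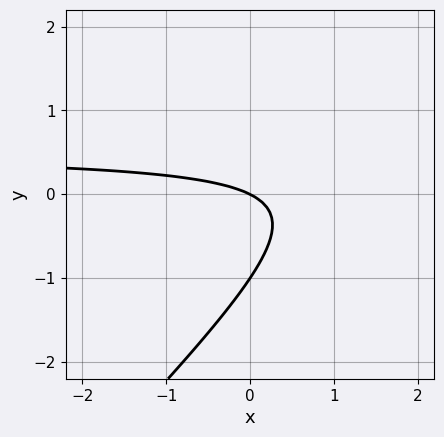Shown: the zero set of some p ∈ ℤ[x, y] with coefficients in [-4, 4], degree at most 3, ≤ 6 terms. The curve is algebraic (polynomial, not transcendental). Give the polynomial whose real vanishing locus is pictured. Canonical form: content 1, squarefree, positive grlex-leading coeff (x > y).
(a) Degree: no degree-1 curve has this shape, so deg p = 2.
(b) From the visible intercepts: the y-axis gridline crossings are at y ∈ {-1, 0}; one x-axis crossing is at x = 0.
(c) Fitting integer coefficients to these (and the overall shape) gives p.

2*x*y - 2*y^2 - x - 2*y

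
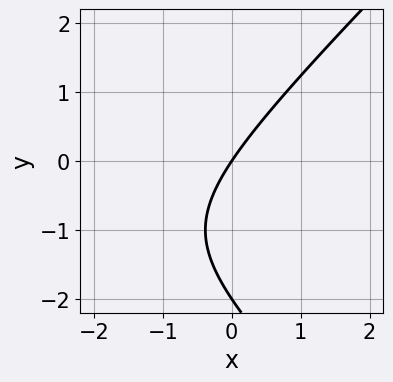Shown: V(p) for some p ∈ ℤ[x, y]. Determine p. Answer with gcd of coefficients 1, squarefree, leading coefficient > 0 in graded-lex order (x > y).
x^2 - y^2 + 3*x - 2*y

1. Degree: the shape is more complex than any degree-1 curve, so deg p = 2.
2. Observable constraints: the y-axis gridline crossings are at y ∈ {-2, 0}; one x-axis crossing is at x = 0.
3. Putting this together gives p.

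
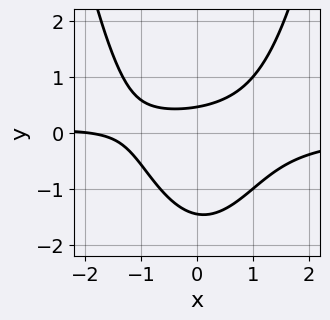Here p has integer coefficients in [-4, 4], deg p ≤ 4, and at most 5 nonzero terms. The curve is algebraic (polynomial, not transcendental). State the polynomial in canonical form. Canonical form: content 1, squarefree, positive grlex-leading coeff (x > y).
3*x^2*y - 3*y^2 + x - 3*y + 2

(a) Degree: a generic line meets the curve in up to 3 points, so deg p = 3.
(b) Observable constraints: it crosses the x-axis at the gridline x = -2.
(c) Fitting integer coefficients to these (and the overall shape) gives p.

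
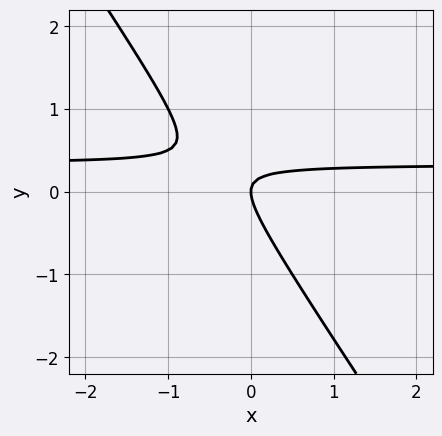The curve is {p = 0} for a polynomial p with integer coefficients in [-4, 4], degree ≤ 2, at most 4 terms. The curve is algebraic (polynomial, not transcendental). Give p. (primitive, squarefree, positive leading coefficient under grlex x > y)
3*x*y + 2*y^2 - x

1. The degree is 2 — no degree-1 curve has this shape.
2. From the visible intercepts: it meets the x-axis at x = 0 (among the integer gridlines); it meets the y-axis at y = 0 (among the integer gridlines).
3. Matching integer coefficients to the picture gives p.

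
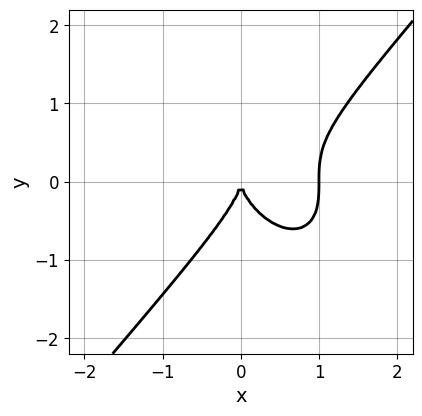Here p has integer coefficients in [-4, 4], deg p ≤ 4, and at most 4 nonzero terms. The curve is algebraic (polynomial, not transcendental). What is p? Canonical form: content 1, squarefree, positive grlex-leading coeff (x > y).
3*x^3 - 2*y^3 - 3*x^2

1. The degree is 3 — no degree-2 curve has this shape.
2. Observable constraints: it meets the y-axis at y = 0 (among the integer gridlines); the x-axis gridline crossings are at x ∈ {0, 1}.
3. The integer polynomial consistent with all of this is the stated p.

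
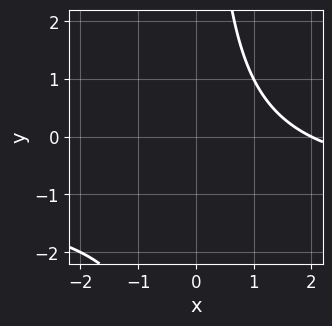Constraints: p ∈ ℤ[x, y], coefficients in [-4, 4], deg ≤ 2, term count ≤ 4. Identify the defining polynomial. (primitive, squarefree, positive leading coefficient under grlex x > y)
x*y + x - 2

1. The degree is 2 — a generic line meets the curve in up to 2 points.
2. From the visible intercepts: it misses every integer gridline on the y-axis; one x-axis crossing is at x = 2.
3. Together with the visible shape, these determine p as stated.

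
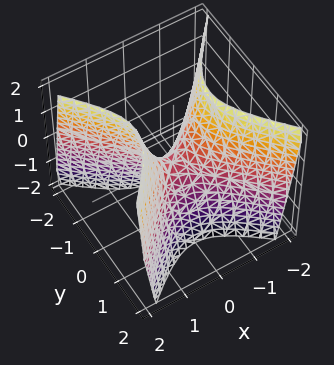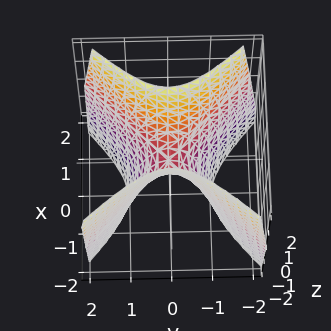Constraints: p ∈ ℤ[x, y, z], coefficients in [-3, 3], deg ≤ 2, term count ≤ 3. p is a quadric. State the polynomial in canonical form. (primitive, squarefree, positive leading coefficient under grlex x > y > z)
2*x^2 - 2*y^2 - z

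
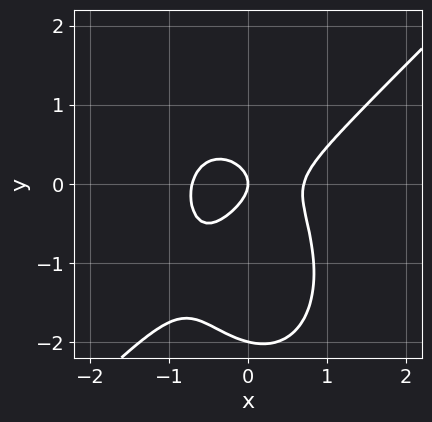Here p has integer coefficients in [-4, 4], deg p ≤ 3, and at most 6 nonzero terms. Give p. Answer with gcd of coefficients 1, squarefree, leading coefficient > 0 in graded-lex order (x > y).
(a) deg p = 3. A generic line meets the curve in up to 3 points.
(b) From the axis intercepts and sections: the y-axis gridline crossings are at y ∈ {-2, 0}; it crosses the x-axis at the gridline x = 0.
(c) Matching integer coefficients to the picture gives p.

2*x^3 - x^2*y - y^3 - 2*y^2 - x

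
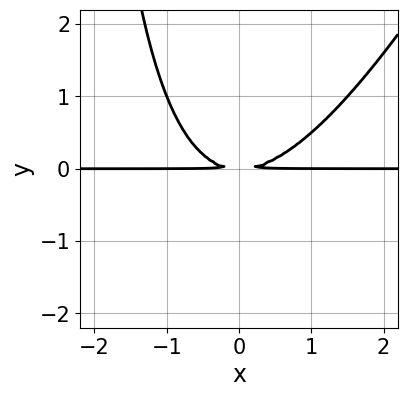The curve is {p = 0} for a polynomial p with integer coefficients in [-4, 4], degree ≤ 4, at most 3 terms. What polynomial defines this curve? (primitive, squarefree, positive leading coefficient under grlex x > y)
Degree: the shape is more complex than any degree-2 curve, so deg p = 3.
Checking where it meets the axes: every point of the x-axis in the box is on the curve.
Matching integer coefficients to the picture gives p.

2*x^2*y - x*y^2 - 3*y^2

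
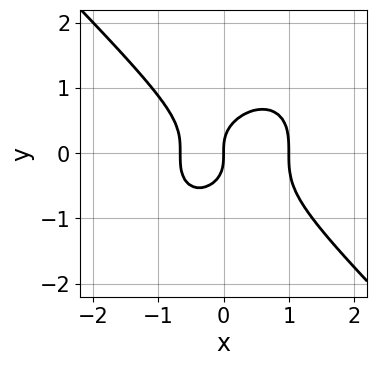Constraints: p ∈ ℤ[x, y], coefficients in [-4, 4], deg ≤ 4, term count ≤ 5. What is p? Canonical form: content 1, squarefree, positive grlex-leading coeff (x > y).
(a) The degree is 3 — a generic line meets the curve in up to 3 points.
(b) Reading off the gridlines: the x-axis gridline crossings are at x ∈ {0, 1}; it crosses the y-axis at the gridline y = 0.
(c) The integer polynomial consistent with all of this is the stated p.

3*x^3 + 3*y^3 - x^2 - 2*x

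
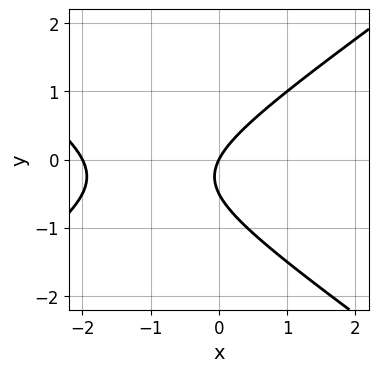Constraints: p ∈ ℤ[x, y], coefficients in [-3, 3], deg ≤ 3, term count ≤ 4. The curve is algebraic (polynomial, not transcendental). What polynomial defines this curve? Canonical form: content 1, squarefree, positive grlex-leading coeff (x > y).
x^2 - 2*y^2 + 2*x - y

The degree is 2 — a generic line meets the curve in up to 2 points.
Observable constraints: it crosses the y-axis at the gridline y = 0; the x-axis gridline crossings are at x ∈ {-2, 0}.
Together with the visible shape, these determine p as stated.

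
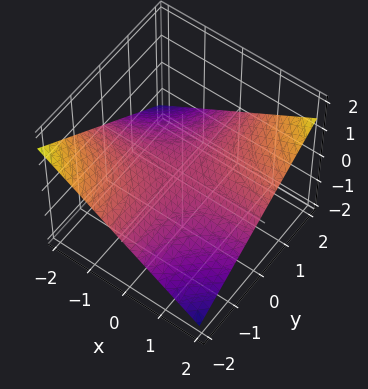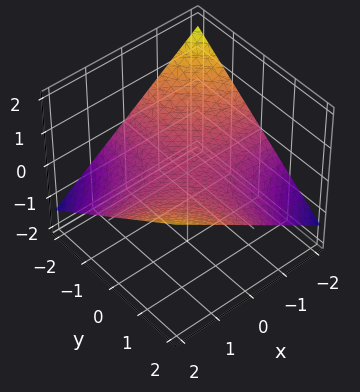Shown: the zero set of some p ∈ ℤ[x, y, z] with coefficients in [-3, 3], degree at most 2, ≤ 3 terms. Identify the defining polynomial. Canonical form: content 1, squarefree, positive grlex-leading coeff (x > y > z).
x*y - 3*z

The degree is 2 — a saddle surface; a quadric.
From the axis intercepts and sections: every point of the y-axis in the box is on the surface; one z-axis crossing is at z = 0; every point of the x-axis in the box is on the surface.
Fitting integer coefficients to these (and the overall shape) gives p.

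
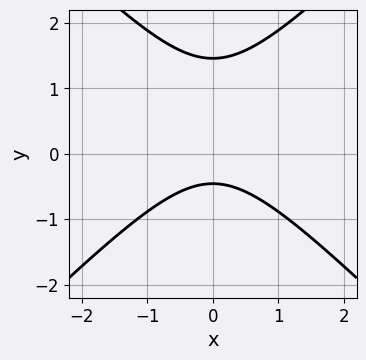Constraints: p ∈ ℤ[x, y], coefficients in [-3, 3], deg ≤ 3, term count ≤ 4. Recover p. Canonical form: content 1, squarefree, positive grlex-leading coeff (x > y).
3*x^2 - 3*y^2 + 3*y + 2

First, the degree is 2 — the shape is more complex than any degree-1 curve.
Then, symmetries: the x ↦ −x reflection is a symmetry, so x appears only in even powers.
Then, from the axis intercepts and sections: it misses every integer gridline on the x-axis.
Finally, putting this together gives p.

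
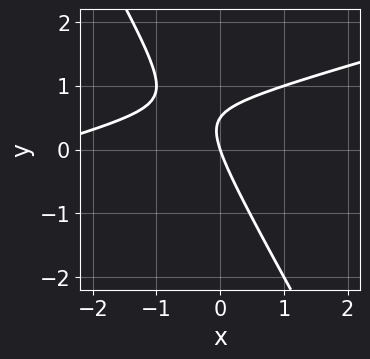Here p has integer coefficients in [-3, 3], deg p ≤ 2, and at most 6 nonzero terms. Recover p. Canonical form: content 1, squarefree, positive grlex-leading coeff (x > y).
(a) deg p = 2.
(b) Checking where it meets the axes: one x-axis crossing is at x = 0; one y-axis crossing is at y = 0.
(c) Putting this together gives p.

x^2 - 3*x*y - 2*y^2 + 3*x + y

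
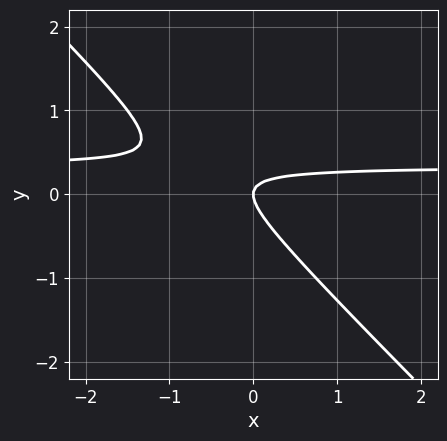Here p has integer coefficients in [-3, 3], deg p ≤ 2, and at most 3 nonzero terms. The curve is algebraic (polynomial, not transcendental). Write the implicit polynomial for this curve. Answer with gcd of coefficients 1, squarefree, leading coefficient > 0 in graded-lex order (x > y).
(a) Degree: no degree-1 curve has this shape, so deg p = 2.
(b) From the visible intercepts: one x-axis crossing is at x = 0; it crosses the y-axis at the gridline y = 0.
(c) Matching integer coefficients to the picture gives p.

3*x*y + 3*y^2 - x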